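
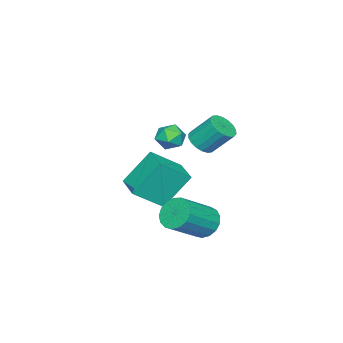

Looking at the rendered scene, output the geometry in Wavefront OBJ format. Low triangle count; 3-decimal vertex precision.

v 3.343 2.274 2.394
v 3.942 2.404 2.783
v 3.818 1.276 1.997
v 4.417 1.406 2.386
v 3.795 1.241 2.722
v 3.502 1.857 2.967
v 4.258 1.823 1.813
v 3.965 2.439 2.058
v 4.507 2.125 2.424
v 4.221 1.766 2.985
v 3.539 1.914 1.795
v 3.253 1.555 2.356
v -0.218 0.938 0.142
v 0.503 1.102 0.142
v 0.28 2.086 1.278
v -0.442 1.922 1.278
v 0.379 1.32 -0.072
v 0.156 2.304 1.065
v 0.136 1.462 -0.242
v -0.087 2.446 0.894
v -0.177 1.501 -0.337
v -0.4 2.485 0.799
v -0.498 1.428 -0.337
v -0.721 2.412 0.799
v -0.764 1.258 -0.242
v -0.987 2.242 0.894
v -0.922 1.025 -0.072
v -1.145 2.009 1.065
v -0.94 0.774 0.142
v -1.163 1.758 1.278
v -0.816 0.556 0.355
v -1.039 1.54 1.492
v -0.573 0.414 0.526
v -0.796 1.398 1.662
v -0.26 0.375 0.621
v -0.483 1.359 1.757
v 0.061 0.448 0.621
v -0.162 1.432 1.757
v 0.327 0.618 0.526
v 0.104 1.602 1.662
v 0.485 0.851 0.355
v 0.262 1.835 1.492
v 1.132 -0.673 -2.957
v 0.233 0.189 -1.303
v 2.095 0.424 -3.005
v 1.196 1.285 -1.351
v 2.224 -1.585 -1.889
v 1.325 -0.724 -0.235
v 3.187 -0.489 -1.937
v 2.288 0.373 -0.283
v 1.871 2.338 -3.521
v 2.321 2.128 -4.236
v 3.878 1.573 -3.093
v 3.429 1.782 -2.379
v 2.416 2.528 -4.172
v 3.974 1.973 -3.029
v 2.387 2.885 -3.959
v 3.945 2.33 -2.816
v 2.24 3.116 -3.645
v 3.797 2.561 -2.503
v 2.008 3.169 -3.304
v 3.565 2.614 -2.161
v 1.744 3.031 -3.012
v 3.302 2.476 -1.869
v 1.51 2.735 -2.837
v 3.068 2.18 -1.694
v 1.359 2.347 -2.818
v 2.916 1.792 -1.676
v 1.325 1.958 -2.961
v 2.882 1.402 -1.818
v 1.416 1.655 -3.232
v 2.973 1.1 -2.089
v 1.611 1.509 -3.57
v 3.169 0.954 -2.427
v 1.866 1.552 -3.896
v 3.424 0.997 -2.753
v 2.122 1.776 -4.136
v 3.68 1.221 -2.994
f 1 12 6
f 1 6 2
f 1 2 8
f 1 8 11
f 1 11 12
f 2 6 10
f 6 12 5
f 12 11 3
f 11 8 7
f 8 2 9
f 4 10 5
f 4 5 3
f 4 3 7
f 4 7 9
f 4 9 10
f 5 10 6
f 3 5 12
f 7 3 11
f 9 7 8
f 10 9 2
f 14 13 17
f 14 17 15
f 15 17 18
f 15 18 16
f 17 13 19
f 17 19 18
f 18 19 20
f 18 20 16
f 19 13 21
f 19 21 20
f 20 21 22
f 20 22 16
f 21 13 23
f 21 23 22
f 22 23 24
f 22 24 16
f 23 13 25
f 23 25 24
f 24 25 26
f 24 26 16
f 25 13 27
f 25 27 26
f 26 27 28
f 26 28 16
f 27 13 29
f 27 29 28
f 28 29 30
f 28 30 16
f 29 13 31
f 29 31 30
f 30 31 32
f 30 32 16
f 31 13 33
f 31 33 32
f 32 33 34
f 32 34 16
f 33 13 35
f 33 35 34
f 34 35 36
f 34 36 16
f 35 13 37
f 35 37 36
f 36 37 38
f 36 38 16
f 37 13 39
f 37 39 38
f 38 39 40
f 38 40 16
f 39 13 41
f 39 41 40
f 40 41 42
f 40 42 16
f 41 13 14
f 41 14 42
f 42 14 15
f 42 15 16
f 44 46 43
f 47 44 43
f 43 46 45
f 45 47 43
f 44 50 46
f 48 44 47
f 48 50 44
f 46 50 45
f 49 47 45
f 45 50 49
f 49 48 47
f 50 48 49
f 52 51 55
f 52 55 53
f 53 55 56
f 53 56 54
f 55 51 57
f 55 57 56
f 56 57 58
f 56 58 54
f 57 51 59
f 57 59 58
f 58 59 60
f 58 60 54
f 59 51 61
f 59 61 60
f 60 61 62
f 60 62 54
f 61 51 63
f 61 63 62
f 62 63 64
f 62 64 54
f 63 51 65
f 63 65 64
f 64 65 66
f 64 66 54
f 65 51 67
f 65 67 66
f 66 67 68
f 66 68 54
f 67 51 69
f 67 69 68
f 68 69 70
f 68 70 54
f 69 51 71
f 69 71 70
f 70 71 72
f 70 72 54
f 71 51 73
f 71 73 72
f 72 73 74
f 72 74 54
f 73 51 75
f 73 75 74
f 74 75 76
f 74 76 54
f 75 51 77
f 75 77 76
f 76 77 78
f 76 78 54
f 77 51 52
f 77 52 78
f 78 52 53
f 78 53 54



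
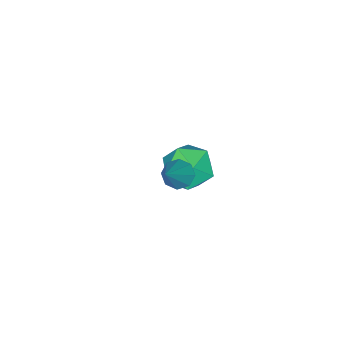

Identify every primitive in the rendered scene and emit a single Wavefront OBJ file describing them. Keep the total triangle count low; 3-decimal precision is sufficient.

v 2.372 -0.81 -0.408
v 2.713 -0.595 -0.782
v 3.428 -0.51 0.728
v 2.454 -0.308 -0.617
v 2.146 -0.315 -0.329
v 1.971 -0.612 -0.088
v 2.031 -1.025 -0.034
v 2.29 -1.312 -0.199
v 2.597 -1.305 -0.487
v 2.772 -1.008 -0.728
v -1.414 -2.298 -4.089
v -0.695 -1.633 -3.845
v -0.385 -3.527 -3.775
v 0.334 -2.862 -3.531
v -0.474 -2.972 -2.936
v -1.11 -2.213 -3.13
v 0.03 -2.947 -4.49
v -0.606 -2.188 -4.684
v 0.197 -2.034 -4.093
v -0.114 -2.05 -3.133
v -0.966 -3.11 -4.487
v -1.277 -3.126 -3.527
f 2 1 4
f 2 4 3
f 4 1 5
f 4 5 3
f 5 1 6
f 5 6 3
f 6 1 7
f 6 7 3
f 7 1 8
f 7 8 3
f 8 1 9
f 8 9 3
f 9 1 10
f 9 10 3
f 10 1 2
f 10 2 3
f 11 22 16
f 11 16 12
f 11 12 18
f 11 18 21
f 11 21 22
f 12 16 20
f 16 22 15
f 22 21 13
f 21 18 17
f 18 12 19
f 14 20 15
f 14 15 13
f 14 13 17
f 14 17 19
f 14 19 20
f 15 20 16
f 13 15 22
f 17 13 21
f 19 17 18
f 20 19 12



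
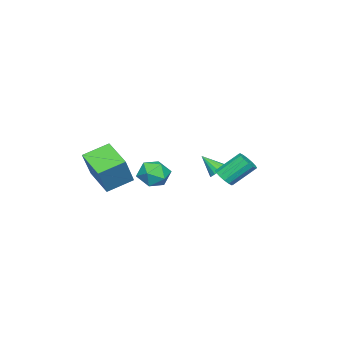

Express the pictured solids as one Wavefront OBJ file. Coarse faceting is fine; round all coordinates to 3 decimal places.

v -0.773 1.984 2.204
v -0.25 2.004 2.498
v -0.865 2.935 3.53
v -1.387 2.916 3.236
v -0.236 2.238 2.295
v -0.851 3.169 3.327
v -0.367 2.404 2.067
v -0.981 3.336 3.099
v -0.606 2.458 1.876
v -1.22 3.389 2.908
v -0.889 2.385 1.773
v -1.504 3.316 2.805
v -1.142 2.204 1.785
v -1.757 3.136 2.817
v -1.295 1.965 1.91
v -1.91 2.896 2.942
v -1.309 1.731 2.113
v -1.924 2.662 3.145
v -1.179 1.564 2.341
v -1.793 2.496 3.373
v -0.94 1.511 2.532
v -1.554 2.442 3.564
v -0.656 1.584 2.635
v -1.271 2.515 3.667
v -0.403 1.764 2.623
v -1.018 2.696 3.655
v 2.373 -3.283 2.717
v 3.308 -3.204 4.253
v 1.416 -2.398 3.254
v 2.351 -2.319 4.79
v 3.229 -2.001 2.13
v 4.164 -1.922 3.666
v 2.272 -1.116 2.667
v 3.207 -1.037 4.203
v -0.331 -0.495 2.313
v 0.233 -0.749 2.943
v 0.087 -1.591 1.497
v 0.651 -1.845 2.127
v -0.219 -1.919 2.258
v -0.478 -1.241 2.762
v 0.798 -1.099 1.678
v 0.539 -0.421 2.182
v 0.931 -1.122 2.551
v 0.302 -1.629 2.909
v 0.018 -0.711 1.531
v -0.611 -1.218 1.889
v -3.009 0.7 1.512
v -2.471 0.747 1.524
v -2.951 -0.18 2.368
v -2.564 0.928 1.716
v -2.776 1.048 1.853
v -3.05 1.074 1.899
v -3.313 1.001 1.841
v -3.495 0.847 1.695
v -3.546 0.653 1.499
v -3.453 0.473 1.307
v -3.241 0.353 1.17
v -2.967 0.326 1.124
v -2.704 0.4 1.182
v -2.522 0.554 1.329
f 2 1 5
f 2 5 3
f 3 5 6
f 3 6 4
f 5 1 7
f 5 7 6
f 6 7 8
f 6 8 4
f 7 1 9
f 7 9 8
f 8 9 10
f 8 10 4
f 9 1 11
f 9 11 10
f 10 11 12
f 10 12 4
f 11 1 13
f 11 13 12
f 12 13 14
f 12 14 4
f 13 1 15
f 13 15 14
f 14 15 16
f 14 16 4
f 15 1 17
f 15 17 16
f 16 17 18
f 16 18 4
f 17 1 19
f 17 19 18
f 18 19 20
f 18 20 4
f 19 1 21
f 19 21 20
f 20 21 22
f 20 22 4
f 21 1 23
f 21 23 22
f 22 23 24
f 22 24 4
f 23 1 25
f 23 25 24
f 24 25 26
f 24 26 4
f 25 1 2
f 25 2 26
f 26 2 3
f 26 3 4
f 28 30 27
f 31 28 27
f 27 30 29
f 29 31 27
f 28 34 30
f 32 28 31
f 32 34 28
f 30 34 29
f 33 31 29
f 29 34 33
f 33 32 31
f 34 32 33
f 35 46 40
f 35 40 36
f 35 36 42
f 35 42 45
f 35 45 46
f 36 40 44
f 40 46 39
f 46 45 37
f 45 42 41
f 42 36 43
f 38 44 39
f 38 39 37
f 38 37 41
f 38 41 43
f 38 43 44
f 39 44 40
f 37 39 46
f 41 37 45
f 43 41 42
f 44 43 36
f 48 47 50
f 48 50 49
f 50 47 51
f 50 51 49
f 51 47 52
f 51 52 49
f 52 47 53
f 52 53 49
f 53 47 54
f 53 54 49
f 54 47 55
f 54 55 49
f 55 47 56
f 55 56 49
f 56 47 57
f 56 57 49
f 57 47 58
f 57 58 49
f 58 47 59
f 58 59 49
f 59 47 60
f 59 60 49
f 60 47 48
f 60 48 49



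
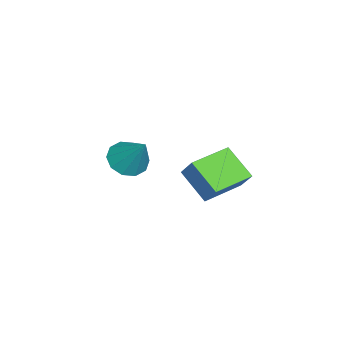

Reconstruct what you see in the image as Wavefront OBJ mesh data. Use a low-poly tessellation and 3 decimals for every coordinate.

v -0.467 -3.111 -4.16
v 0.165 -2.612 -4.785
v 0.367 -2.089 -2.5
v -0.362 -2.271 -4.729
v -0.93 -2.252 -4.456
v -1.321 -2.56 -4.07
v -1.386 -3.079 -3.718
v -1.1 -3.61 -3.534
v -0.572 -3.95 -3.59
v -0.004 -3.97 -3.863
v 0.387 -3.662 -4.25
v 0.451 -3.143 -4.602
v 2.078 1.428 -1.575
v 2.463 1.963 -0.645
v 2.912 2.615 -2.605
v 3.297 3.151 -1.675
v 3.743 0.249 -1.585
v 4.128 0.785 -0.655
v 4.577 1.437 -2.615
v 4.962 1.972 -1.685
f 2 1 4
f 2 4 3
f 4 1 5
f 4 5 3
f 5 1 6
f 5 6 3
f 6 1 7
f 6 7 3
f 7 1 8
f 7 8 3
f 8 1 9
f 8 9 3
f 9 1 10
f 9 10 3
f 10 1 11
f 10 11 3
f 11 1 12
f 11 12 3
f 12 1 2
f 12 2 3
f 14 16 13
f 17 14 13
f 13 16 15
f 15 17 13
f 14 20 16
f 18 14 17
f 18 20 14
f 16 20 15
f 19 17 15
f 15 20 19
f 19 18 17
f 20 18 19



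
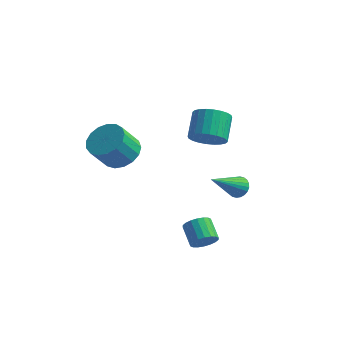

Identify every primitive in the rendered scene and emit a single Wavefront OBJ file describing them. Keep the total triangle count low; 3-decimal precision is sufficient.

v 2.74 -0.189 1.44
v 3.179 -0.093 1.757
v 2.2 -1.631 2.62
v 3.033 0.035 1.848
v 2.842 0.13 1.877
v 2.636 0.176 1.839
v 2.446 0.166 1.74
v 2.3 0.103 1.596
v 2.221 -0.005 1.428
v 2.222 -0.141 1.262
v 2.301 -0.284 1.123
v 2.447 -0.413 1.032
v 2.637 -0.507 1.004
v 2.843 -0.553 1.042
v 3.034 -0.544 1.14
v 3.179 -0.48 1.285
v 3.258 -0.372 1.452
v 3.258 -0.236 1.619
v 0.266 1.868 2.428
v 0.6 2.43 1.87
v 0.288 3.474 2.733
v -0.046 2.912 3.292
v 0.281 2.419 1.768
v -0.031 3.463 2.631
v -0.041 2.324 1.767
v -0.353 3.367 2.63
v -0.316 2.159 1.866
v -0.628 3.203 2.729
v -0.502 1.95 2.051
v -0.814 2.994 2.914
v -0.572 1.729 2.294
v -0.884 2.773 3.157
v -0.514 1.529 2.557
v -0.826 2.573 3.42
v -0.337 1.38 2.8
v -0.649 2.424 3.663
v -0.068 1.306 2.987
v -0.38 2.35 3.85
v 0.251 1.317 3.089
v -0.061 2.361 3.952
v 0.573 1.413 3.09
v 0.261 2.456 3.953
v 0.848 1.577 2.991
v 0.536 2.621 3.854
v 1.034 1.786 2.806
v 0.722 2.83 3.669
v 1.104 2.007 2.563
v 0.792 3.051 3.426
v 1.046 2.207 2.3
v 0.734 3.251 3.163
v 0.869 2.356 2.057
v 0.557 3.4 2.92
v 2.614 -2.961 -0.221
v 3.059 -2.821 0.171
v 2.392 -2.219 0.713
v 1.946 -2.359 0.321
v 3.081 -2.627 -0.018
v 2.414 -2.024 0.525
v 3.011 -2.499 -0.247
v 2.343 -1.896 0.296
v 2.861 -2.462 -0.47
v 2.194 -1.86 0.072
v 2.663 -2.525 -0.645
v 1.996 -1.923 -0.102
v 2.455 -2.674 -0.736
v 1.788 -2.071 -0.193
v 2.278 -2.88 -0.724
v 1.611 -2.277 -0.181
v 2.168 -3.101 -0.613
v 1.501 -2.499 -0.071
v 2.146 -3.296 -0.425
v 1.479 -2.693 0.118
v 2.217 -3.424 -0.196
v 1.549 -2.821 0.347
v 2.366 -3.46 0.028
v 1.699 -2.858 0.57
v 2.564 -3.397 0.202
v 1.897 -2.795 0.745
v 2.772 -3.249 0.293
v 2.105 -2.646 0.836
v 2.949 -3.043 0.281
v 2.282 -2.44 0.824
v -2.533 -0.602 2.164
v -2.012 -1.326 1.866
v -2.386 -2.061 2.997
v -2.907 -1.338 3.296
v -1.728 -1.084 2.117
v -2.101 -1.82 3.248
v -1.627 -0.733 2.379
v -2.001 -1.468 3.51
v -1.734 -0.351 2.592
v -2.108 -1.086 3.723
v -2.025 -0.027 2.707
v -2.398 -0.762 3.838
v -2.431 0.165 2.697
v -2.805 -0.57 3.828
v -2.861 0.182 2.566
v -3.235 -0.554 3.697
v -3.216 0.019 2.342
v -3.59 -0.717 3.474
v -3.414 -0.287 2.078
v -3.788 -1.022 3.209
v -3.411 -0.665 1.834
v -3.785 -1.4 2.965
v -3.206 -1.028 1.665
v -3.58 -1.763 2.796
v -2.847 -1.294 1.611
v -3.221 -2.029 2.742
v -2.417 -1.401 1.683
v -2.79 -2.137 2.814
f 2 1 4
f 2 4 3
f 4 1 5
f 4 5 3
f 5 1 6
f 5 6 3
f 6 1 7
f 6 7 3
f 7 1 8
f 7 8 3
f 8 1 9
f 8 9 3
f 9 1 10
f 9 10 3
f 10 1 11
f 10 11 3
f 11 1 12
f 11 12 3
f 12 1 13
f 12 13 3
f 13 1 14
f 13 14 3
f 14 1 15
f 14 15 3
f 15 1 16
f 15 16 3
f 16 1 17
f 16 17 3
f 17 1 18
f 17 18 3
f 18 1 2
f 18 2 3
f 20 19 23
f 20 23 21
f 21 23 24
f 21 24 22
f 23 19 25
f 23 25 24
f 24 25 26
f 24 26 22
f 25 19 27
f 25 27 26
f 26 27 28
f 26 28 22
f 27 19 29
f 27 29 28
f 28 29 30
f 28 30 22
f 29 19 31
f 29 31 30
f 30 31 32
f 30 32 22
f 31 19 33
f 31 33 32
f 32 33 34
f 32 34 22
f 33 19 35
f 33 35 34
f 34 35 36
f 34 36 22
f 35 19 37
f 35 37 36
f 36 37 38
f 36 38 22
f 37 19 39
f 37 39 38
f 38 39 40
f 38 40 22
f 39 19 41
f 39 41 40
f 40 41 42
f 40 42 22
f 41 19 43
f 41 43 42
f 42 43 44
f 42 44 22
f 43 19 45
f 43 45 44
f 44 45 46
f 44 46 22
f 45 19 47
f 45 47 46
f 46 47 48
f 46 48 22
f 47 19 49
f 47 49 48
f 48 49 50
f 48 50 22
f 49 19 51
f 49 51 50
f 50 51 52
f 50 52 22
f 51 19 20
f 51 20 52
f 52 20 21
f 52 21 22
f 54 53 57
f 54 57 55
f 55 57 58
f 55 58 56
f 57 53 59
f 57 59 58
f 58 59 60
f 58 60 56
f 59 53 61
f 59 61 60
f 60 61 62
f 60 62 56
f 61 53 63
f 61 63 62
f 62 63 64
f 62 64 56
f 63 53 65
f 63 65 64
f 64 65 66
f 64 66 56
f 65 53 67
f 65 67 66
f 66 67 68
f 66 68 56
f 67 53 69
f 67 69 68
f 68 69 70
f 68 70 56
f 69 53 71
f 69 71 70
f 70 71 72
f 70 72 56
f 71 53 73
f 71 73 72
f 72 73 74
f 72 74 56
f 73 53 75
f 73 75 74
f 74 75 76
f 74 76 56
f 75 53 77
f 75 77 76
f 76 77 78
f 76 78 56
f 77 53 79
f 77 79 78
f 78 79 80
f 78 80 56
f 79 53 81
f 79 81 80
f 80 81 82
f 80 82 56
f 81 53 54
f 81 54 82
f 82 54 55
f 82 55 56
f 84 83 87
f 84 87 85
f 85 87 88
f 85 88 86
f 87 83 89
f 87 89 88
f 88 89 90
f 88 90 86
f 89 83 91
f 89 91 90
f 90 91 92
f 90 92 86
f 91 83 93
f 91 93 92
f 92 93 94
f 92 94 86
f 93 83 95
f 93 95 94
f 94 95 96
f 94 96 86
f 95 83 97
f 95 97 96
f 96 97 98
f 96 98 86
f 97 83 99
f 97 99 98
f 98 99 100
f 98 100 86
f 99 83 101
f 99 101 100
f 100 101 102
f 100 102 86
f 101 83 103
f 101 103 102
f 102 103 104
f 102 104 86
f 103 83 105
f 103 105 104
f 104 105 106
f 104 106 86
f 105 83 107
f 105 107 106
f 106 107 108
f 106 108 86
f 107 83 109
f 107 109 108
f 108 109 110
f 108 110 86
f 109 83 84
f 109 84 110
f 110 84 85
f 110 85 86



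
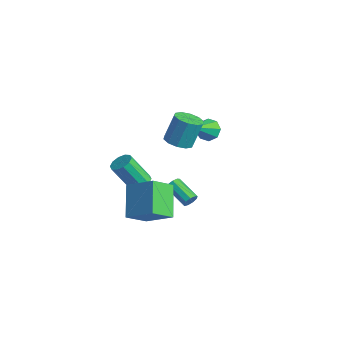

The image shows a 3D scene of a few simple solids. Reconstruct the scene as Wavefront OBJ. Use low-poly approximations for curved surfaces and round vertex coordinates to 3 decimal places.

v -0.313 0.703 -3.628
v -0.157 0.898 -3.195
v -1.63 0.673 -2.56
v -1.787 0.477 -2.992
v -0.281 1.145 -3.396
v -1.754 0.92 -2.761
v -0.421 1.185 -3.706
v -1.894 0.959 -3.071
v -0.51 0.999 -3.979
v -1.983 0.774 -3.344
v -0.507 0.675 -4.088
v -1.981 0.449 -3.452
v -0.414 0.363 -3.981
v -1.887 0.138 -3.346
v -0.273 0.211 -3.709
v -1.746 -0.014 -3.074
v -0.152 0.288 -3.399
v -1.625 0.063 -2.764
v -0.105 0.56 -3.196
v -1.579 0.335 -2.561
v -1.318 -1.925 -1.591
v -0.7 -1.776 -1.297
v -1.304 -2.666 0.425
v -1.922 -2.815 0.131
v -0.968 -1.445 -1.22
v -1.572 -2.335 0.502
v -1.37 -1.298 -1.285
v -1.974 -2.187 0.437
v -1.752 -1.39 -1.467
v -2.356 -2.279 0.255
v -1.968 -1.687 -1.696
v -2.572 -2.576 0.026
v -1.936 -2.074 -1.885
v -2.54 -2.964 -0.163
v -1.668 -2.405 -1.962
v -2.272 -3.295 -0.24
v -1.266 -2.553 -1.897
v -1.87 -3.442 -0.175
v -0.884 -2.461 -1.715
v -1.488 -3.35 0.007
v -0.668 -2.164 -1.486
v -1.272 -3.053 0.236
v -0.133 -0.242 1.909
v 0.724 -0.309 1.922
v 0.751 0.376 3.565
v -0.107 0.442 3.551
v 0.599 0.169 1.725
v 0.626 0.854 3.368
v 0.195 0.489 1.598
v 0.221 1.174 3.241
v -0.335 0.53 1.59
v -0.309 1.215 3.232
v -0.788 0.276 1.703
v -0.761 0.961 3.346
v -0.991 -0.176 1.895
v -0.964 0.509 3.538
v -0.866 -0.654 2.092
v -0.839 0.031 3.735
v -0.461 -0.974 2.219
v -0.435 -0.289 3.862
v 0.069 -1.015 2.228
v 0.095 -0.33 3.87
v 0.521 -0.761 2.114
v 0.548 -0.076 3.757
v 0.705 -4.068 0.458
v 2.16 -3.308 1.454
v 0.664 -2.768 -0.474
v 2.119 -2.008 0.522
v 2.081 -4.972 -0.862
v 3.536 -4.212 0.134
v 2.04 -3.672 -1.794
v 3.495 -2.912 -0.798
v -2.991 3.681 -0.44
v -2.538 3.403 -1.025
v -2.469 2.259 0.64
v -2.241 3.786 -0.664
v -2.383 4.108 -0.172
v -2.882 4.179 0.163
v -3.444 3.958 0.144
v -3.741 3.575 -0.216
v -3.599 3.253 -0.708
v -3.101 3.182 -1.043
f 2 1 5
f 2 5 3
f 3 5 6
f 3 6 4
f 5 1 7
f 5 7 6
f 6 7 8
f 6 8 4
f 7 1 9
f 7 9 8
f 8 9 10
f 8 10 4
f 9 1 11
f 9 11 10
f 10 11 12
f 10 12 4
f 11 1 13
f 11 13 12
f 12 13 14
f 12 14 4
f 13 1 15
f 13 15 14
f 14 15 16
f 14 16 4
f 15 1 17
f 15 17 16
f 16 17 18
f 16 18 4
f 17 1 19
f 17 19 18
f 18 19 20
f 18 20 4
f 19 1 2
f 19 2 20
f 20 2 3
f 20 3 4
f 22 21 25
f 22 25 23
f 23 25 26
f 23 26 24
f 25 21 27
f 25 27 26
f 26 27 28
f 26 28 24
f 27 21 29
f 27 29 28
f 28 29 30
f 28 30 24
f 29 21 31
f 29 31 30
f 30 31 32
f 30 32 24
f 31 21 33
f 31 33 32
f 32 33 34
f 32 34 24
f 33 21 35
f 33 35 34
f 34 35 36
f 34 36 24
f 35 21 37
f 35 37 36
f 36 37 38
f 36 38 24
f 37 21 39
f 37 39 38
f 38 39 40
f 38 40 24
f 39 21 41
f 39 41 40
f 40 41 42
f 40 42 24
f 41 21 22
f 41 22 42
f 42 22 23
f 42 23 24
f 44 43 47
f 44 47 45
f 45 47 48
f 45 48 46
f 47 43 49
f 47 49 48
f 48 49 50
f 48 50 46
f 49 43 51
f 49 51 50
f 50 51 52
f 50 52 46
f 51 43 53
f 51 53 52
f 52 53 54
f 52 54 46
f 53 43 55
f 53 55 54
f 54 55 56
f 54 56 46
f 55 43 57
f 55 57 56
f 56 57 58
f 56 58 46
f 57 43 59
f 57 59 58
f 58 59 60
f 58 60 46
f 59 43 61
f 59 61 60
f 60 61 62
f 60 62 46
f 61 43 63
f 61 63 62
f 62 63 64
f 62 64 46
f 63 43 44
f 63 44 64
f 64 44 45
f 64 45 46
f 66 68 65
f 69 66 65
f 65 68 67
f 67 69 65
f 66 72 68
f 70 66 69
f 70 72 66
f 68 72 67
f 71 69 67
f 67 72 71
f 71 70 69
f 72 70 71
f 74 73 76
f 74 76 75
f 76 73 77
f 76 77 75
f 77 73 78
f 77 78 75
f 78 73 79
f 78 79 75
f 79 73 80
f 79 80 75
f 80 73 81
f 80 81 75
f 81 73 82
f 81 82 75
f 82 73 74
f 82 74 75



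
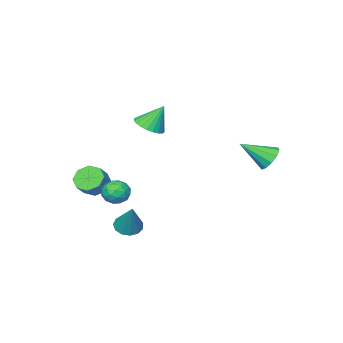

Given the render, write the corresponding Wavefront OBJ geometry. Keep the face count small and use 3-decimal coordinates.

v -4.341 3.935 1.046
v -3.699 4.309 0.699
v -3.199 2.925 2.074
v -3.833 4.575 1.109
v -4.161 4.597 1.495
v -4.558 4.366 1.709
v -4.872 3.97 1.67
v -4.984 3.561 1.392
v -4.85 3.295 0.982
v -4.522 3.274 0.596
v -4.125 3.505 0.382
v -3.811 3.9 0.422
v 1.309 -2.897 -1.266
v 1.724 -2.459 -1.879
v 2.427 -2.186 -1.207
v 2.011 -2.623 -0.594
v 1.279 -2.091 -1.564
v 1.982 -1.817 -0.892
v 0.852 -2.194 -1.074
v 1.554 -1.92 -0.402
v 0.692 -2.709 -0.697
v 1.394 -2.436 -0.025
v 0.893 -3.334 -0.653
v 1.596 -3.061 0.019
v 1.338 -3.703 -0.968
v 2.041 -3.429 -0.296
v 1.766 -3.6 -1.458
v 2.468 -3.326 -0.786
v 1.926 -3.084 -1.835
v 2.628 -2.811 -1.163
v -0.229 -0.508 3.127
v 0.466 -0.855 3.54
v -0.771 0.008 4.473
v 0.582 -0.541 3.467
v 0.575 -0.221 3.342
v 0.446 0.055 3.184
v 0.214 0.245 3.017
v -0.086 0.321 2.867
v -0.407 0.27 2.757
v -0.701 0.102 2.703
v -0.923 -0.16 2.714
v -1.04 -0.475 2.787
v -1.032 -0.794 2.913
v -0.903 -1.07 3.07
v -0.671 -1.261 3.237
v -0.371 -1.336 3.387
v -0.05 -1.286 3.497
v 0.244 -1.117 3.551
v 1.11 -0.602 -3.533
v 1.756 -0.371 -3.882
v 1.67 0.382 -1.847
v 1.459 -0.065 -3.961
v 1.05 0.07 -3.905
v 0.661 -0.008 -3.73
v 0.414 -0.275 -3.492
v 0.388 -0.645 -3.268
v 0.592 -1.001 -3.127
v 0.96 -1.231 -3.115
v 1.375 -1.261 -3.236
v 1.707 -1.082 -3.451
v 1.849 -0.75 -3.692
v 1.003 -0.525 -0.963
v 1.675 -0.445 -0.538
v 1.585 -1.395 -1.722
v 2.257 -1.315 -1.297
v 1.617 -1.663 -0.969
v 1.257 -1.125 -0.5
v 2.003 -0.715 -1.76
v 1.643 -0.177 -1.291
v 2.293 -0.563 -1.031
v 2.054 -1.148 -0.542
v 1.206 -0.692 -1.718
v 0.967 -1.277 -1.229
v 1.288 -0.408 -0.684
v 1.972 -1.432 -1.576
v 1.596 -1.636 -1.383
v 1.991 -1.589 -1.134
v 1.042 -0.808 -0.662
v 1.437 -0.761 -0.412
v 1.403 -1.477 -0.665
v 1.823 -1.079 -1.848
v 2.218 -1.032 -1.598
v 1.269 -0.251 -1.126
v 1.664 -0.204 -0.877
v 1.857 -0.363 -1.595
v 2.046 -0.431 -0.724
v 2.389 -0.942 -1.17
v 2.239 -0.59 -1.442
v 2.028 -0.273 -1.166
v 1.906 -0.775 -0.437
v 2.248 -1.287 -0.883
v 1.872 -1.491 -0.69
v 1.66 -1.175 -0.415
v 2.269 -0.844 -0.726
v 1.012 -0.553 -1.377
v 1.354 -1.065 -1.823
v 1.6 -0.665 -1.845
v 1.388 -0.349 -1.57
v 0.871 -0.898 -1.09
v 1.214 -1.409 -1.536
v 1.232 -1.567 -1.094
v 1.021 -1.25 -0.818
v 0.991 -0.996 -1.534
f 2 1 4
f 2 4 3
f 4 1 5
f 4 5 3
f 5 1 6
f 5 6 3
f 6 1 7
f 6 7 3
f 7 1 8
f 7 8 3
f 8 1 9
f 8 9 3
f 9 1 10
f 9 10 3
f 10 1 11
f 10 11 3
f 11 1 12
f 11 12 3
f 12 1 2
f 12 2 3
f 14 13 17
f 14 17 15
f 15 17 18
f 15 18 16
f 17 13 19
f 17 19 18
f 18 19 20
f 18 20 16
f 19 13 21
f 19 21 20
f 20 21 22
f 20 22 16
f 21 13 23
f 21 23 22
f 22 23 24
f 22 24 16
f 23 13 25
f 23 25 24
f 24 25 26
f 24 26 16
f 25 13 27
f 25 27 26
f 26 27 28
f 26 28 16
f 27 13 29
f 27 29 28
f 28 29 30
f 28 30 16
f 29 13 14
f 29 14 30
f 30 14 15
f 30 15 16
f 32 31 34
f 32 34 33
f 34 31 35
f 34 35 33
f 35 31 36
f 35 36 33
f 36 31 37
f 36 37 33
f 37 31 38
f 37 38 33
f 38 31 39
f 38 39 33
f 39 31 40
f 39 40 33
f 40 31 41
f 40 41 33
f 41 31 42
f 41 42 33
f 42 31 43
f 42 43 33
f 43 31 44
f 43 44 33
f 44 31 45
f 44 45 33
f 45 31 46
f 45 46 33
f 46 31 47
f 46 47 33
f 47 31 48
f 47 48 33
f 48 31 32
f 48 32 33
f 50 49 52
f 50 52 51
f 52 49 53
f 52 53 51
f 53 49 54
f 53 54 51
f 54 49 55
f 54 55 51
f 55 49 56
f 55 56 51
f 56 49 57
f 56 57 51
f 57 49 58
f 57 58 51
f 58 49 59
f 58 59 51
f 59 49 60
f 59 60 51
f 60 49 61
f 60 61 51
f 61 49 50
f 61 50 51
f 62 99 78
f 99 73 102
f 78 102 67
f 99 102 78
f 62 78 74
f 78 67 79
f 74 79 63
f 78 79 74
f 62 74 83
f 74 63 84
f 83 84 69
f 74 84 83
f 62 83 95
f 83 69 98
f 95 98 72
f 83 98 95
f 62 95 99
f 95 72 103
f 99 103 73
f 95 103 99
f 63 79 90
f 79 67 93
f 90 93 71
f 79 93 90
f 67 102 80
f 102 73 101
f 80 101 66
f 102 101 80
f 73 103 100
f 103 72 96
f 100 96 64
f 103 96 100
f 72 98 97
f 98 69 85
f 97 85 68
f 98 85 97
f 69 84 89
f 84 63 86
f 89 86 70
f 84 86 89
f 65 91 77
f 91 71 92
f 77 92 66
f 91 92 77
f 65 77 75
f 77 66 76
f 75 76 64
f 77 76 75
f 65 75 82
f 75 64 81
f 82 81 68
f 75 81 82
f 65 82 87
f 82 68 88
f 87 88 70
f 82 88 87
f 65 87 91
f 87 70 94
f 91 94 71
f 87 94 91
f 66 92 80
f 92 71 93
f 80 93 67
f 92 93 80
f 64 76 100
f 76 66 101
f 100 101 73
f 76 101 100
f 68 81 97
f 81 64 96
f 97 96 72
f 81 96 97
f 70 88 89
f 88 68 85
f 89 85 69
f 88 85 89
f 71 94 90
f 94 70 86
f 90 86 63
f 94 86 90



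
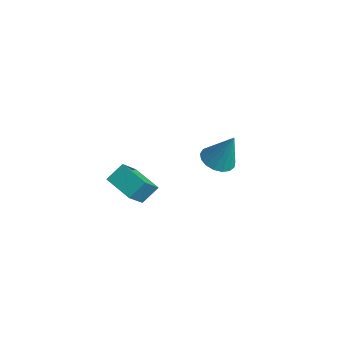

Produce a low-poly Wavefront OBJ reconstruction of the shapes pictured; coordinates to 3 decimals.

v -0.412 3.085 2.104
v 0.107 2.477 2.063
v 0.172 3.475 3.696
v 0.302 2.773 1.919
v 0.333 3.141 1.817
v 0.194 3.496 1.781
v -0.084 3.757 1.819
v -0.436 3.864 1.922
v -0.784 3.792 2.067
v -1.046 3.559 2.22
v -1.162 3.217 2.347
v -1.107 2.844 2.417
v -0.892 2.527 2.417
v -0.568 2.338 2.344
v -0.207 2.32 2.216
v 0.249 -2.91 4.224
v 0.312 -2.175 4.839
v -0.137 -2.019 3.201
v -0.074 -1.285 3.817
v 1.554 -2.735 3.883
v 1.617 -2.001 4.499
v 1.168 -1.845 2.861
v 1.231 -1.11 3.476
f 2 1 4
f 2 4 3
f 4 1 5
f 4 5 3
f 5 1 6
f 5 6 3
f 6 1 7
f 6 7 3
f 7 1 8
f 7 8 3
f 8 1 9
f 8 9 3
f 9 1 10
f 9 10 3
f 10 1 11
f 10 11 3
f 11 1 12
f 11 12 3
f 12 1 13
f 12 13 3
f 13 1 14
f 13 14 3
f 14 1 15
f 14 15 3
f 15 1 2
f 15 2 3
f 17 19 16
f 20 17 16
f 16 19 18
f 18 20 16
f 17 23 19
f 21 17 20
f 21 23 17
f 19 23 18
f 22 20 18
f 18 23 22
f 22 21 20
f 23 21 22



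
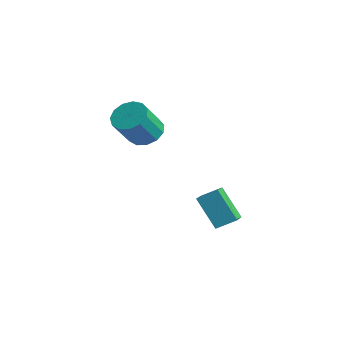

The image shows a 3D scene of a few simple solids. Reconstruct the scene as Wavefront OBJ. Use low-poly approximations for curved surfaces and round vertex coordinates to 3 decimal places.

v 0.739 1.534 1.728
v 1.749 1.521 1.528
v 2.051 0.313 3.131
v 1.041 0.326 3.332
v 1.659 1.97 1.884
v 1.961 0.762 3.487
v 1.276 2.281 2.19
v 1.579 1.073 3.793
v 0.723 2.355 2.35
v 1.026 1.147 3.953
v 0.175 2.168 2.313
v 0.478 0.96 3.916
v -0.194 1.78 2.09
v 0.109 0.572 3.693
v -0.267 1.314 1.752
v 0.035 0.105 3.355
v -0.021 0.917 1.407
v 0.282 -0.291 3.01
v 0.467 0.717 1.164
v 0.769 -0.491 2.767
v 1.04 0.776 1.1
v 1.343 -0.432 2.703
v 1.518 1.076 1.236
v 1.821 -0.133 2.839
v 2.632 3.608 -2.748
v 3.242 4.485 -2.138
v 3.889 3.896 -4.419
v 4.499 4.773 -3.808
v 3.441 2.727 -2.292
v 4.051 3.604 -1.681
v 4.698 3.015 -3.962
v 5.308 3.892 -3.352
f 2 1 5
f 2 5 3
f 3 5 6
f 3 6 4
f 5 1 7
f 5 7 6
f 6 7 8
f 6 8 4
f 7 1 9
f 7 9 8
f 8 9 10
f 8 10 4
f 9 1 11
f 9 11 10
f 10 11 12
f 10 12 4
f 11 1 13
f 11 13 12
f 12 13 14
f 12 14 4
f 13 1 15
f 13 15 14
f 14 15 16
f 14 16 4
f 15 1 17
f 15 17 16
f 16 17 18
f 16 18 4
f 17 1 19
f 17 19 18
f 18 19 20
f 18 20 4
f 19 1 21
f 19 21 20
f 20 21 22
f 20 22 4
f 21 1 23
f 21 23 22
f 22 23 24
f 22 24 4
f 23 1 2
f 23 2 24
f 24 2 3
f 24 3 4
f 26 28 25
f 29 26 25
f 25 28 27
f 27 29 25
f 26 32 28
f 30 26 29
f 30 32 26
f 28 32 27
f 31 29 27
f 27 32 31
f 31 30 29
f 32 30 31



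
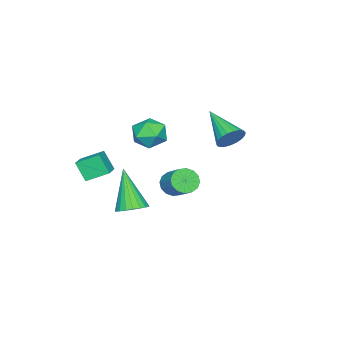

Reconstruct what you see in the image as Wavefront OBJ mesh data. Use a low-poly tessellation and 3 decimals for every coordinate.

v 0.019 0.52 1.661
v 0.72 0.066 1.41
v -0.32 -0.506 2.57
v 0.381 -0.96 2.319
v 0.479 -0.221 2.772
v 0.689 0.413 2.21
v -0.289 -0.853 1.77
v -0.079 -0.219 1.208
v 0.53 -0.783 1.477
v 1.005 -0.392 2.096
v -0.605 -0.048 1.884
v -0.13 0.343 2.503
v -2.446 -0.56 -2.61
v -2.042 -0.372 -3.137
v -1.47 0.528 -2.376
v -1.874 0.34 -1.85
v -2.331 -0.165 -3.164
v -1.76 0.735 -2.403
v -2.652 -0.064 -3.043
v -2.08 0.837 -2.282
v -2.917 -0.095 -2.806
v -2.345 0.805 -2.045
v -3.056 -0.252 -2.517
v -2.484 0.648 -1.756
v -3.032 -0.491 -2.252
v -2.46 0.409 -1.491
v -2.85 -0.748 -2.084
v -2.278 0.152 -1.323
v -2.56 -0.955 -2.057
v -1.989 -0.055 -1.296
v -2.24 -1.057 -2.178
v -1.668 -0.156 -1.417
v -1.975 -1.025 -2.415
v -1.403 -0.125 -1.654
v -1.836 -0.868 -2.704
v -1.264 0.032 -1.943
v -1.86 -0.629 -2.969
v -1.288 0.271 -2.208
v 1.516 -0.304 -2.006
v 2.051 0.057 -1.644
v 0.824 -1.156 -0.134
v 1.82 0.26 -1.637
v 1.537 0.366 -1.693
v 1.25 0.356 -1.804
v 1.009 0.232 -1.949
v 0.856 0.015 -2.105
v 0.816 -0.257 -2.243
v 0.898 -0.537 -2.34
v 1.086 -0.777 -2.38
v 1.349 -0.935 -2.355
v 1.641 -0.984 -2.269
v 1.911 -0.916 -2.139
v 2.112 -0.741 -1.985
v 2.211 -0.492 -1.835
v 2.189 -0.209 -1.714
v 0.628 3.892 3.041
v 1.054 3.962 3.567
v -0.168 2.448 3.879
v 0.838 4.126 3.644
v 0.585 4.25 3.618
v 0.34 4.312 3.492
v 0.144 4.302 3.287
v 0.033 4.22 3.041
v 0.024 4.082 2.794
v 0.12 3.911 2.59
v 0.303 3.737 2.464
v 0.543 3.59 2.438
v 0.798 3.495 2.516
v 1.023 3.468 2.685
v 1.18 3.515 2.916
v 1.242 3.627 3.168
v 1.197 3.785 3.398
v 2.781 -1.538 0.261
v 2.696 -2.085 1.141
v 2.32 -0.661 0.762
v 2.235 -1.208 1.642
v 3.605 -1.252 0.518
v 3.52 -1.799 1.398
v 3.144 -0.375 1.019
v 3.059 -0.922 1.899
f 1 12 6
f 1 6 2
f 1 2 8
f 1 8 11
f 1 11 12
f 2 6 10
f 6 12 5
f 12 11 3
f 11 8 7
f 8 2 9
f 4 10 5
f 4 5 3
f 4 3 7
f 4 7 9
f 4 9 10
f 5 10 6
f 3 5 12
f 7 3 11
f 9 7 8
f 10 9 2
f 14 13 17
f 14 17 15
f 15 17 18
f 15 18 16
f 17 13 19
f 17 19 18
f 18 19 20
f 18 20 16
f 19 13 21
f 19 21 20
f 20 21 22
f 20 22 16
f 21 13 23
f 21 23 22
f 22 23 24
f 22 24 16
f 23 13 25
f 23 25 24
f 24 25 26
f 24 26 16
f 25 13 27
f 25 27 26
f 26 27 28
f 26 28 16
f 27 13 29
f 27 29 28
f 28 29 30
f 28 30 16
f 29 13 31
f 29 31 30
f 30 31 32
f 30 32 16
f 31 13 33
f 31 33 32
f 32 33 34
f 32 34 16
f 33 13 35
f 33 35 34
f 34 35 36
f 34 36 16
f 35 13 37
f 35 37 36
f 36 37 38
f 36 38 16
f 37 13 14
f 37 14 38
f 38 14 15
f 38 15 16
f 40 39 42
f 40 42 41
f 42 39 43
f 42 43 41
f 43 39 44
f 43 44 41
f 44 39 45
f 44 45 41
f 45 39 46
f 45 46 41
f 46 39 47
f 46 47 41
f 47 39 48
f 47 48 41
f 48 39 49
f 48 49 41
f 49 39 50
f 49 50 41
f 50 39 51
f 50 51 41
f 51 39 52
f 51 52 41
f 52 39 53
f 52 53 41
f 53 39 54
f 53 54 41
f 54 39 55
f 54 55 41
f 55 39 40
f 55 40 41
f 57 56 59
f 57 59 58
f 59 56 60
f 59 60 58
f 60 56 61
f 60 61 58
f 61 56 62
f 61 62 58
f 62 56 63
f 62 63 58
f 63 56 64
f 63 64 58
f 64 56 65
f 64 65 58
f 65 56 66
f 65 66 58
f 66 56 67
f 66 67 58
f 67 56 68
f 67 68 58
f 68 56 69
f 68 69 58
f 69 56 70
f 69 70 58
f 70 56 71
f 70 71 58
f 71 56 72
f 71 72 58
f 72 56 57
f 72 57 58
f 74 76 73
f 77 74 73
f 73 76 75
f 75 77 73
f 74 80 76
f 78 74 77
f 78 80 74
f 76 80 75
f 79 77 75
f 75 80 79
f 79 78 77
f 80 78 79



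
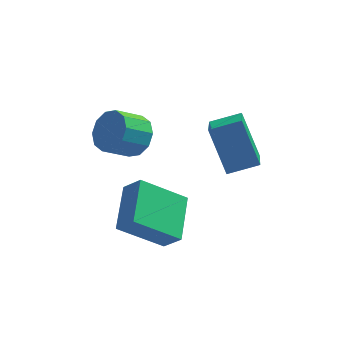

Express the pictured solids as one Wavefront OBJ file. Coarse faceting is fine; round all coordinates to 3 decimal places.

v 2.426 1.732 1.909
v 1.707 2.716 3.57
v 2.404 3.602 0.79
v 1.685 4.587 2.451
v 3.635 1.973 2.289
v 2.916 2.958 3.95
v 3.613 3.844 1.17
v 2.894 4.828 2.831
v 0.225 0.169 -1.01
v -1.474 -0.191 0.307
v 0.36 2.053 -0.323
v -1.339 1.693 0.995
v 0.879 -0.153 -0.255
v -0.82 -0.513 1.063
v 1.014 1.731 0.433
v -0.685 1.371 1.75
v -0.931 2.556 3.233
v -0.275 2.169 3.749
v -1.193 1.618 4.504
v -1.849 2.004 3.987
v -0.397 2.678 3.972
v -1.315 2.127 4.726
v -0.723 3.14 3.912
v -1.641 2.589 4.667
v -1.129 3.379 3.593
v -2.047 2.828 4.348
v -1.459 3.303 3.136
v -2.377 2.752 3.891
v -1.587 2.942 2.716
v -2.505 2.391 3.471
v -1.465 2.433 2.494
v -2.383 1.882 3.248
v -1.139 1.971 2.553
v -2.057 1.42 3.308
v -0.733 1.732 2.872
v -1.651 1.181 3.627
v -0.403 1.808 3.329
v -1.321 1.257 4.084
f 2 4 1
f 5 2 1
f 1 4 3
f 3 5 1
f 2 8 4
f 6 2 5
f 6 8 2
f 4 8 3
f 7 5 3
f 3 8 7
f 7 6 5
f 8 6 7
f 10 12 9
f 13 10 9
f 9 12 11
f 11 13 9
f 10 16 12
f 14 10 13
f 14 16 10
f 12 16 11
f 15 13 11
f 11 16 15
f 15 14 13
f 16 14 15
f 18 17 21
f 18 21 19
f 19 21 22
f 19 22 20
f 21 17 23
f 21 23 22
f 22 23 24
f 22 24 20
f 23 17 25
f 23 25 24
f 24 25 26
f 24 26 20
f 25 17 27
f 25 27 26
f 26 27 28
f 26 28 20
f 27 17 29
f 27 29 28
f 28 29 30
f 28 30 20
f 29 17 31
f 29 31 30
f 30 31 32
f 30 32 20
f 31 17 33
f 31 33 32
f 32 33 34
f 32 34 20
f 33 17 35
f 33 35 34
f 34 35 36
f 34 36 20
f 35 17 37
f 35 37 36
f 36 37 38
f 36 38 20
f 37 17 18
f 37 18 38
f 38 18 19
f 38 19 20



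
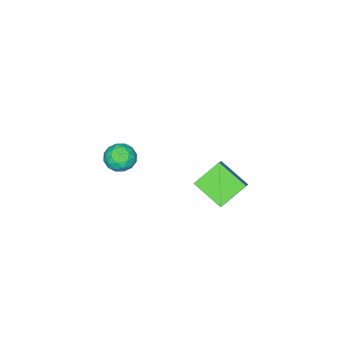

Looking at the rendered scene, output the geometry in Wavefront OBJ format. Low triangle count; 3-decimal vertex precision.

v 3.442 -1.365 3.216
v 3.988 -1.228 2.591
v 3.032 -2.512 2.609
v 3.578 -2.375 1.984
v 3.859 -2.574 2.751
v 4.113 -1.865 3.126
v 2.907 -1.875 2.074
v 3.161 -1.166 2.449
v 3.657 -1.544 1.884
v 4.245 -1.976 2.303
v 2.775 -1.764 2.897
v 3.363 -2.196 3.316
v 3.751 -1.196 2.957
v 3.269 -2.544 2.243
v 3.434 -2.661 2.694
v 3.755 -2.581 2.326
v 3.824 -1.57 3.272
v 4.145 -1.49 2.904
v 4.069 -2.281 2.998
v 2.875 -2.25 2.296
v 3.196 -2.17 1.928
v 3.265 -1.159 2.874
v 3.586 -1.079 2.506
v 2.951 -1.459 2.202
v 3.877 -1.301 2.174
v 3.636 -1.975 1.817
v 3.242 -1.681 1.87
v 3.391 -1.265 2.091
v 4.223 -1.555 2.42
v 3.982 -2.229 2.063
v 4.147 -2.346 2.514
v 4.296 -1.929 2.735
v 4.029 -1.74 2.005
v 3.038 -1.511 3.137
v 2.797 -2.185 2.78
v 2.724 -1.811 2.465
v 2.873 -1.394 2.686
v 3.384 -1.765 3.383
v 3.143 -2.439 3.026
v 3.629 -2.475 3.109
v 3.778 -2.059 3.33
v 2.991 -2 3.195
v 1.924 2.912 4.153
v 2.877 3.518 5.185
v 1.861 4.419 3.326
v 2.814 5.025 4.358
v 3.166 2.475 3.262
v 4.119 3.081 4.294
v 3.103 3.982 2.435
v 4.056 4.588 3.467
f 1 38 17
f 38 12 41
f 17 41 6
f 38 41 17
f 1 17 13
f 17 6 18
f 13 18 2
f 17 18 13
f 1 13 22
f 13 2 23
f 22 23 8
f 13 23 22
f 1 22 34
f 22 8 37
f 34 37 11
f 22 37 34
f 1 34 38
f 34 11 42
f 38 42 12
f 34 42 38
f 2 18 29
f 18 6 32
f 29 32 10
f 18 32 29
f 6 41 19
f 41 12 40
f 19 40 5
f 41 40 19
f 12 42 39
f 42 11 35
f 39 35 3
f 42 35 39
f 11 37 36
f 37 8 24
f 36 24 7
f 37 24 36
f 8 23 28
f 23 2 25
f 28 25 9
f 23 25 28
f 4 30 16
f 30 10 31
f 16 31 5
f 30 31 16
f 4 16 14
f 16 5 15
f 14 15 3
f 16 15 14
f 4 14 21
f 14 3 20
f 21 20 7
f 14 20 21
f 4 21 26
f 21 7 27
f 26 27 9
f 21 27 26
f 4 26 30
f 26 9 33
f 30 33 10
f 26 33 30
f 5 31 19
f 31 10 32
f 19 32 6
f 31 32 19
f 3 15 39
f 15 5 40
f 39 40 12
f 15 40 39
f 7 20 36
f 20 3 35
f 36 35 11
f 20 35 36
f 9 27 28
f 27 7 24
f 28 24 8
f 27 24 28
f 10 33 29
f 33 9 25
f 29 25 2
f 33 25 29
f 44 46 43
f 47 44 43
f 43 46 45
f 45 47 43
f 44 50 46
f 48 44 47
f 48 50 44
f 46 50 45
f 49 47 45
f 45 50 49
f 49 48 47
f 50 48 49



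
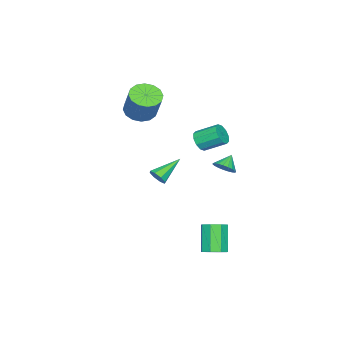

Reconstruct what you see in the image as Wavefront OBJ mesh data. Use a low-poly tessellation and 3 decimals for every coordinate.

v 2.16 -0.494 -0.317
v 2.507 -0.484 0.244
v 0.56 0.174 0.657
v 2.535 -0.047 -0.008
v 2.344 0.128 -0.442
v 2.045 -0.062 -0.803
v 1.814 -0.504 -0.879
v 1.786 -0.941 -0.626
v 1.977 -1.116 -0.193
v 2.276 -0.926 0.168
v -1.677 -3.881 2.762
v -1.013 -4.722 2.894
v -0.36 -3.921 4.711
v -1.023 -3.079 4.578
v -0.711 -4.342 2.618
v -0.057 -3.54 4.434
v -0.667 -3.838 2.38
v -0.014 -3.036 4.196
v -0.895 -3.345 2.244
v -0.241 -2.544 4.061
v -1.331 -2.996 2.247
v -0.678 -2.195 4.064
v -1.86 -2.884 2.388
v -1.207 -2.083 4.205
v -2.34 -3.039 2.629
v -1.687 -2.238 4.446
v -2.643 -3.42 2.906
v -1.989 -2.618 4.722
v -2.686 -3.924 3.144
v -2.033 -3.122 4.96
v -2.459 -4.416 3.279
v -1.805 -3.615 5.096
v -2.022 -4.765 3.276
v -1.369 -3.964 5.093
v -1.493 -4.877 3.135
v -0.84 -4.076 4.952
v -0.004 1.21 2.218
v 0.224 0.883 2.876
v -0.147 2.203 3.661
v -0.376 2.53 3.002
v 0.599 1.103 2.683
v 0.228 2.423 3.468
v 0.744 1.364 2.313
v 0.373 2.684 3.097
v 0.603 1.566 1.906
v 0.232 2.886 2.69
v 0.23 1.632 1.618
v -0.142 2.952 2.402
v -0.233 1.537 1.559
v -0.604 2.857 2.344
v -0.608 1.317 1.752
v -0.979 2.637 2.537
v -0.753 1.056 2.123
v -1.124 2.376 2.907
v -0.612 0.854 2.53
v -0.983 2.174 3.314
v -0.238 0.788 2.818
v -0.61 2.108 3.602
v 3.676 4.189 -4.533
v 4.299 3.702 -4.315
v 3.306 3.164 -2.688
v 2.684 3.651 -2.907
v 4.357 4.284 -4.087
v 3.365 3.746 -2.46
v 4.017 4.81 -4.12
v 3.025 4.272 -2.494
v 3.477 4.972 -4.396
v 2.485 4.435 -2.769
v 3.054 4.676 -4.752
v 2.061 4.138 -3.125
v 2.995 4.094 -4.98
v 2.003 3.556 -3.353
v 3.335 3.568 -4.946
v 2.343 3.03 -3.32
v 3.875 3.405 -4.671
v 2.883 2.868 -3.044
v 1.874 3.832 1.6
v 2.364 3.695 2.151
v 1.086 3.908 2.32
v 2.375 4.006 2.13
v 2.299 4.287 2.018
v 2.15 4.489 1.834
v 1.953 4.578 1.609
v 1.743 4.538 1.382
v 1.555 4.376 1.193
v 1.422 4.119 1.075
v 1.367 3.814 1.047
v 1.4 3.511 1.115
v 1.515 3.264 1.267
v 1.692 3.115 1.476
v 1.901 3.09 1.707
v 2.104 3.194 1.919
v 2.268 3.408 2.076
f 2 1 4
f 2 4 3
f 4 1 5
f 4 5 3
f 5 1 6
f 5 6 3
f 6 1 7
f 6 7 3
f 7 1 8
f 7 8 3
f 8 1 9
f 8 9 3
f 9 1 10
f 9 10 3
f 10 1 2
f 10 2 3
f 12 11 15
f 12 15 13
f 13 15 16
f 13 16 14
f 15 11 17
f 15 17 16
f 16 17 18
f 16 18 14
f 17 11 19
f 17 19 18
f 18 19 20
f 18 20 14
f 19 11 21
f 19 21 20
f 20 21 22
f 20 22 14
f 21 11 23
f 21 23 22
f 22 23 24
f 22 24 14
f 23 11 25
f 23 25 24
f 24 25 26
f 24 26 14
f 25 11 27
f 25 27 26
f 26 27 28
f 26 28 14
f 27 11 29
f 27 29 28
f 28 29 30
f 28 30 14
f 29 11 31
f 29 31 30
f 30 31 32
f 30 32 14
f 31 11 33
f 31 33 32
f 32 33 34
f 32 34 14
f 33 11 35
f 33 35 34
f 34 35 36
f 34 36 14
f 35 11 12
f 35 12 36
f 36 12 13
f 36 13 14
f 38 37 41
f 38 41 39
f 39 41 42
f 39 42 40
f 41 37 43
f 41 43 42
f 42 43 44
f 42 44 40
f 43 37 45
f 43 45 44
f 44 45 46
f 44 46 40
f 45 37 47
f 45 47 46
f 46 47 48
f 46 48 40
f 47 37 49
f 47 49 48
f 48 49 50
f 48 50 40
f 49 37 51
f 49 51 50
f 50 51 52
f 50 52 40
f 51 37 53
f 51 53 52
f 52 53 54
f 52 54 40
f 53 37 55
f 53 55 54
f 54 55 56
f 54 56 40
f 55 37 57
f 55 57 56
f 56 57 58
f 56 58 40
f 57 37 38
f 57 38 58
f 58 38 39
f 58 39 40
f 60 59 63
f 60 63 61
f 61 63 64
f 61 64 62
f 63 59 65
f 63 65 64
f 64 65 66
f 64 66 62
f 65 59 67
f 65 67 66
f 66 67 68
f 66 68 62
f 67 59 69
f 67 69 68
f 68 69 70
f 68 70 62
f 69 59 71
f 69 71 70
f 70 71 72
f 70 72 62
f 71 59 73
f 71 73 72
f 72 73 74
f 72 74 62
f 73 59 75
f 73 75 74
f 74 75 76
f 74 76 62
f 75 59 60
f 75 60 76
f 76 60 61
f 76 61 62
f 78 77 80
f 78 80 79
f 80 77 81
f 80 81 79
f 81 77 82
f 81 82 79
f 82 77 83
f 82 83 79
f 83 77 84
f 83 84 79
f 84 77 85
f 84 85 79
f 85 77 86
f 85 86 79
f 86 77 87
f 86 87 79
f 87 77 88
f 87 88 79
f 88 77 89
f 88 89 79
f 89 77 90
f 89 90 79
f 90 77 91
f 90 91 79
f 91 77 92
f 91 92 79
f 92 77 93
f 92 93 79
f 93 77 78
f 93 78 79



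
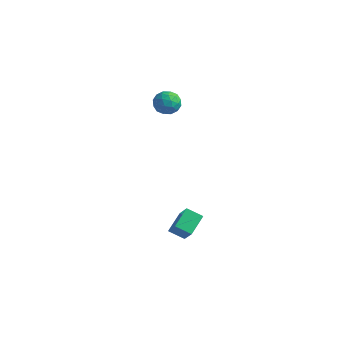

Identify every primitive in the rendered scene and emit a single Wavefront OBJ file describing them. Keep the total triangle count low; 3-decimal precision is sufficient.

v -1.595 -1.107 3.424
v -1.088 -1.621 3.195
v -2.152 -1.959 4.105
v -1.645 -2.473 3.876
v -1.432 -1.91 4.335
v -1.088 -1.383 3.914
v -2.152 -2.197 3.386
v -1.808 -1.67 2.965
v -1.433 -2.295 3.172
v -0.988 -2.117 3.758
v -2.252 -1.463 3.542
v -1.807 -1.285 4.128
v -1.292 -1.289 3.25
v -1.948 -2.291 4.05
v -1.822 -1.96 4.32
v -1.524 -2.262 4.185
v -1.292 -1.149 3.672
v -0.995 -1.452 3.537
v -1.197 -1.621 4.207
v -2.245 -2.128 3.763
v -1.948 -2.431 3.628
v -1.716 -1.318 3.115
v -1.418 -1.62 2.98
v -2.043 -1.959 3.093
v -1.197 -1.987 3.101
v -1.525 -2.488 3.502
v -1.823 -2.326 3.214
v -1.62 -2.016 2.967
v -0.936 -1.883 3.446
v -1.263 -2.384 3.846
v -1.138 -2.053 4.116
v -0.936 -1.743 3.868
v -1.138 -2.279 3.432
v -1.977 -1.196 3.454
v -2.304 -1.697 3.854
v -2.304 -1.837 3.432
v -2.102 -1.527 3.184
v -1.715 -1.092 3.798
v -2.043 -1.593 4.199
v -1.62 -1.564 4.333
v -1.417 -1.254 4.086
v -2.102 -1.301 3.868
v 0.602 -4.347 -3.433
v 1.439 -4.826 -2.378
v 0.437 -3.273 -2.815
v 1.275 -3.752 -1.76
v 1.345 -3.988 -3.86
v 2.183 -4.467 -2.805
v 1.181 -2.914 -3.242
v 2.018 -3.393 -2.187
f 1 38 17
f 38 12 41
f 17 41 6
f 38 41 17
f 1 17 13
f 17 6 18
f 13 18 2
f 17 18 13
f 1 13 22
f 13 2 23
f 22 23 8
f 13 23 22
f 1 22 34
f 22 8 37
f 34 37 11
f 22 37 34
f 1 34 38
f 34 11 42
f 38 42 12
f 34 42 38
f 2 18 29
f 18 6 32
f 29 32 10
f 18 32 29
f 6 41 19
f 41 12 40
f 19 40 5
f 41 40 19
f 12 42 39
f 42 11 35
f 39 35 3
f 42 35 39
f 11 37 36
f 37 8 24
f 36 24 7
f 37 24 36
f 8 23 28
f 23 2 25
f 28 25 9
f 23 25 28
f 4 30 16
f 30 10 31
f 16 31 5
f 30 31 16
f 4 16 14
f 16 5 15
f 14 15 3
f 16 15 14
f 4 14 21
f 14 3 20
f 21 20 7
f 14 20 21
f 4 21 26
f 21 7 27
f 26 27 9
f 21 27 26
f 4 26 30
f 26 9 33
f 30 33 10
f 26 33 30
f 5 31 19
f 31 10 32
f 19 32 6
f 31 32 19
f 3 15 39
f 15 5 40
f 39 40 12
f 15 40 39
f 7 20 36
f 20 3 35
f 36 35 11
f 20 35 36
f 9 27 28
f 27 7 24
f 28 24 8
f 27 24 28
f 10 33 29
f 33 9 25
f 29 25 2
f 33 25 29
f 44 46 43
f 47 44 43
f 43 46 45
f 45 47 43
f 44 50 46
f 48 44 47
f 48 50 44
f 46 50 45
f 49 47 45
f 45 50 49
f 49 48 47
f 50 48 49



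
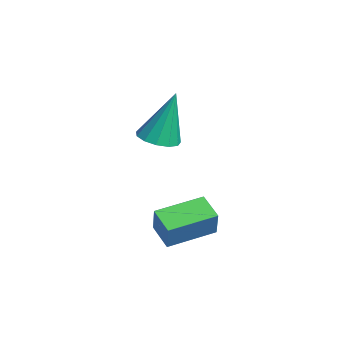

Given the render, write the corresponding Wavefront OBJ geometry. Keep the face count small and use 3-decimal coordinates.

v 1.499 -3.698 -2.36
v 1.932 -3.762 -1.394
v 1.183 -2.108 -2.112
v 1.616 -2.172 -1.147
v 2.364 -3.468 -2.733
v 2.797 -3.532 -1.768
v 2.048 -1.878 -2.486
v 2.481 -1.942 -1.52
v -0.432 -3.111 0.441
v 0.054 -2.602 0.288
v -0.428 -2.549 2.319
v -0.31 -2.431 0.238
v -0.713 -2.476 0.252
v -1.027 -2.722 0.326
v -1.151 -3.092 0.437
v -1.048 -3.467 0.549
v -0.748 -3.73 0.627
v -0.349 -3.796 0.646
v 0.025 -3.644 0.6
v 0.253 -3.323 0.503
v 0.264 -2.935 0.387
f 2 4 1
f 5 2 1
f 1 4 3
f 3 5 1
f 2 8 4
f 6 2 5
f 6 8 2
f 4 8 3
f 7 5 3
f 3 8 7
f 7 6 5
f 8 6 7
f 10 9 12
f 10 12 11
f 12 9 13
f 12 13 11
f 13 9 14
f 13 14 11
f 14 9 15
f 14 15 11
f 15 9 16
f 15 16 11
f 16 9 17
f 16 17 11
f 17 9 18
f 17 18 11
f 18 9 19
f 18 19 11
f 19 9 20
f 19 20 11
f 20 9 21
f 20 21 11
f 21 9 10
f 21 10 11



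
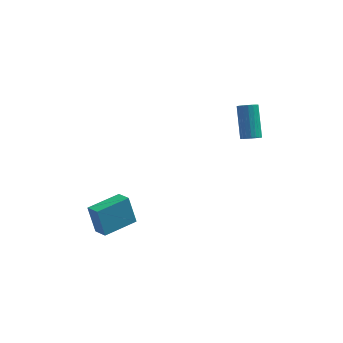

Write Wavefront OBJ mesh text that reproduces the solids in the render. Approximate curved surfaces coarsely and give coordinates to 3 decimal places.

v 3.804 0.059 2.997
v 4.355 0.232 2.947
v 4.068 1.594 4.493
v 3.516 1.421 4.543
v 4.231 0.39 2.785
v 3.943 1.752 4.331
v 4.022 0.482 2.665
v 3.734 1.844 4.211
v 3.769 0.49 2.611
v 3.482 1.852 4.156
v 3.524 0.413 2.633
v 3.236 1.775 4.179
v 3.334 0.266 2.727
v 3.046 1.628 4.273
v 3.237 0.078 2.875
v 2.95 1.44 4.421
v 3.252 -0.114 3.047
v 2.965 1.248 4.593
v 3.377 -0.272 3.209
v 3.089 1.09 4.755
v 3.586 -0.364 3.329
v 3.298 0.998 4.875
v 3.838 -0.372 3.384
v 3.551 0.99 4.929
v 4.084 -0.295 3.361
v 3.796 1.067 4.907
v 4.274 -0.148 3.267
v 3.986 1.214 4.813
v 4.37 0.04 3.119
v 4.083 1.402 4.665
v -3.924 -4.367 -1.434
v -4.358 -3.985 0.133
v -2.446 -3.068 -1.342
v -2.88 -2.686 0.225
v -3.34 -5.054 -1.105
v -3.774 -4.672 0.462
v -1.862 -3.755 -1.013
v -2.296 -3.373 0.554
f 2 1 5
f 2 5 3
f 3 5 6
f 3 6 4
f 5 1 7
f 5 7 6
f 6 7 8
f 6 8 4
f 7 1 9
f 7 9 8
f 8 9 10
f 8 10 4
f 9 1 11
f 9 11 10
f 10 11 12
f 10 12 4
f 11 1 13
f 11 13 12
f 12 13 14
f 12 14 4
f 13 1 15
f 13 15 14
f 14 15 16
f 14 16 4
f 15 1 17
f 15 17 16
f 16 17 18
f 16 18 4
f 17 1 19
f 17 19 18
f 18 19 20
f 18 20 4
f 19 1 21
f 19 21 20
f 20 21 22
f 20 22 4
f 21 1 23
f 21 23 22
f 22 23 24
f 22 24 4
f 23 1 25
f 23 25 24
f 24 25 26
f 24 26 4
f 25 1 27
f 25 27 26
f 26 27 28
f 26 28 4
f 27 1 29
f 27 29 28
f 28 29 30
f 28 30 4
f 29 1 2
f 29 2 30
f 30 2 3
f 30 3 4
f 32 34 31
f 35 32 31
f 31 34 33
f 33 35 31
f 32 38 34
f 36 32 35
f 36 38 32
f 34 38 33
f 37 35 33
f 33 38 37
f 37 36 35
f 38 36 37



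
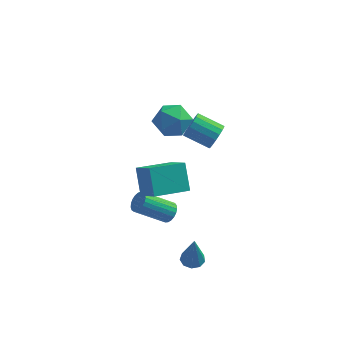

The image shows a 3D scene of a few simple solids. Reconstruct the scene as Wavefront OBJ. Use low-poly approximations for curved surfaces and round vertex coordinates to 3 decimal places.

v -2.383 2.078 2.765
v -1.377 2.199 2.278
v -2.303 0.281 2.482
v -1.297 0.402 1.995
v -1.411 0.576 3.101
v -1.46 1.686 3.275
v -2.22 0.794 1.485
v -2.269 1.904 1.659
v -1.275 1.406 1.486
v -0.776 1.271 2.485
v -2.904 1.209 2.275
v -2.405 1.074 3.274
v -2.562 -1.576 -1.272
v -2.887 -0.501 -0.023
v -3.365 -0.447 -2.453
v -3.691 0.628 -1.203
v -0.809 -0.668 -1.597
v -1.135 0.407 -0.347
v -1.613 0.461 -2.777
v -1.938 1.536 -1.528
v -1.919 0.116 -4.475
v -1.548 -0.241 -4.093
v -3.151 -0.592 -2.864
v -3.521 -0.236 -3.245
v -1.52 0.002 -3.987
v -3.122 -0.35 -2.758
v -1.561 0.264 -3.965
v -3.163 -0.088 -2.736
v -1.663 0.5 -4.032
v -3.266 0.149 -2.802
v -1.81 0.67 -4.174
v -3.412 0.319 -2.945
v -1.975 0.744 -4.369
v -3.578 0.393 -3.14
v -2.131 0.71 -4.582
v -3.734 0.358 -3.353
v -2.25 0.572 -4.776
v -3.853 0.221 -3.547
v -2.312 0.356 -4.919
v -3.915 0.005 -3.689
v -2.306 0.098 -4.984
v -3.908 -0.253 -3.755
v -2.233 -0.157 -4.961
v -3.835 -0.508 -3.732
v -2.105 -0.364 -4.855
v -3.708 -0.716 -3.625
v -1.945 -0.489 -4.682
v -3.548 -0.84 -3.453
v -1.781 -0.509 -4.474
v -3.384 -0.861 -3.245
v -1.641 -0.422 -4.266
v -3.243 -0.773 -3.036
v 0.339 3.66 -1.315
v 0.704 3.943 -0.662
v -0.714 4.362 -0.051
v -1.079 4.08 -0.705
v 0.692 4.244 -0.897
v -0.727 4.664 -0.287
v 0.599 4.412 -1.229
v -0.82 4.831 -0.618
v 0.446 4.408 -1.58
v -0.972 4.827 -0.97
v 0.269 4.232 -1.871
v -1.149 4.651 -1.26
v 0.108 3.925 -2.034
v -1.31 4.345 -1.423
v 0 3.558 -2.033
v -1.418 3.977 -1.422
v -0.03 3.214 -1.867
v -1.449 3.633 -1.256
v 0.024 2.972 -1.575
v -1.394 3.392 -0.964
v 0.15 2.888 -1.223
v -1.268 3.308 -0.613
v 0.32 2.981 -0.893
v -1.098 3.4 -0.282
v 0.494 3.23 -0.659
v -0.924 3.649 -0.049
v 0.633 3.577 -0.576
v -0.786 3.996 0.035
v -0.513 -3.147 -4.876
v 0.124 -3.266 -4.927
v -0.407 -3.393 -2.984
v 0.055 -2.831 -4.866
v -0.28 -2.544 -4.81
v -0.724 -2.538 -4.784
v -1.069 -2.818 -4.801
v -1.154 -3.251 -4.853
v -0.939 -3.636 -4.915
v -0.525 -3.791 -4.959
v -0.105 -3.645 -4.963
f 1 12 6
f 1 6 2
f 1 2 8
f 1 8 11
f 1 11 12
f 2 6 10
f 6 12 5
f 12 11 3
f 11 8 7
f 8 2 9
f 4 10 5
f 4 5 3
f 4 3 7
f 4 7 9
f 4 9 10
f 5 10 6
f 3 5 12
f 7 3 11
f 9 7 8
f 10 9 2
f 14 16 13
f 17 14 13
f 13 16 15
f 15 17 13
f 14 20 16
f 18 14 17
f 18 20 14
f 16 20 15
f 19 17 15
f 15 20 19
f 19 18 17
f 20 18 19
f 22 21 25
f 22 25 23
f 23 25 26
f 23 26 24
f 25 21 27
f 25 27 26
f 26 27 28
f 26 28 24
f 27 21 29
f 27 29 28
f 28 29 30
f 28 30 24
f 29 21 31
f 29 31 30
f 30 31 32
f 30 32 24
f 31 21 33
f 31 33 32
f 32 33 34
f 32 34 24
f 33 21 35
f 33 35 34
f 34 35 36
f 34 36 24
f 35 21 37
f 35 37 36
f 36 37 38
f 36 38 24
f 37 21 39
f 37 39 38
f 38 39 40
f 38 40 24
f 39 21 41
f 39 41 40
f 40 41 42
f 40 42 24
f 41 21 43
f 41 43 42
f 42 43 44
f 42 44 24
f 43 21 45
f 43 45 44
f 44 45 46
f 44 46 24
f 45 21 47
f 45 47 46
f 46 47 48
f 46 48 24
f 47 21 49
f 47 49 48
f 48 49 50
f 48 50 24
f 49 21 51
f 49 51 50
f 50 51 52
f 50 52 24
f 51 21 22
f 51 22 52
f 52 22 23
f 52 23 24
f 54 53 57
f 54 57 55
f 55 57 58
f 55 58 56
f 57 53 59
f 57 59 58
f 58 59 60
f 58 60 56
f 59 53 61
f 59 61 60
f 60 61 62
f 60 62 56
f 61 53 63
f 61 63 62
f 62 63 64
f 62 64 56
f 63 53 65
f 63 65 64
f 64 65 66
f 64 66 56
f 65 53 67
f 65 67 66
f 66 67 68
f 66 68 56
f 67 53 69
f 67 69 68
f 68 69 70
f 68 70 56
f 69 53 71
f 69 71 70
f 70 71 72
f 70 72 56
f 71 53 73
f 71 73 72
f 72 73 74
f 72 74 56
f 73 53 75
f 73 75 74
f 74 75 76
f 74 76 56
f 75 53 77
f 75 77 76
f 76 77 78
f 76 78 56
f 77 53 79
f 77 79 78
f 78 79 80
f 78 80 56
f 79 53 54
f 79 54 80
f 80 54 55
f 80 55 56
f 82 81 84
f 82 84 83
f 84 81 85
f 84 85 83
f 85 81 86
f 85 86 83
f 86 81 87
f 86 87 83
f 87 81 88
f 87 88 83
f 88 81 89
f 88 89 83
f 89 81 90
f 89 90 83
f 90 81 91
f 90 91 83
f 91 81 82
f 91 82 83



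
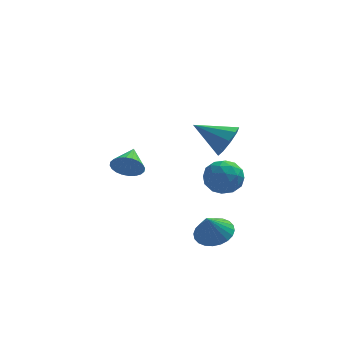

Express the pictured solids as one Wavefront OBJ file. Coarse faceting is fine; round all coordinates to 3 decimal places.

v -1.423 2.485 -1.346
v -1.147 2.103 -0.544
v -1.097 3.875 -0.794
v -0.837 2.104 -0.732
v -0.616 2.164 -1.013
v -0.517 2.273 -1.345
v -0.557 2.414 -1.677
v -0.729 2.566 -1.959
v -1.006 2.705 -2.147
v -1.346 2.811 -2.213
v -1.699 2.868 -2.147
v -2.009 2.866 -1.959
v -2.23 2.806 -1.678
v -2.328 2.697 -1.346
v -2.289 2.557 -1.014
v -2.117 2.405 -0.732
v -1.84 2.265 -0.544
v -1.499 2.159 -0.478
v 2.891 -1.422 -3.874
v 3.865 -1.229 -3.503
v 2.489 -1.938 -2.546
v 3.675 -0.871 -3.422
v 3.366 -0.596 -3.409
v 2.984 -0.448 -3.467
v 2.589 -0.448 -3.587
v 2.239 -0.596 -3.751
v 1.988 -0.87 -3.933
v 1.875 -1.228 -4.106
v 1.917 -1.616 -4.244
v 2.107 -1.974 -4.326
v 2.416 -2.248 -4.339
v 2.798 -2.397 -4.281
v 3.194 -2.397 -4.161
v 3.544 -2.249 -3.997
v 3.794 -1.974 -3.815
v 3.907 -1.616 -3.641
v 3.5 -2.296 3.077
v 4.027 -2.031 3.897
v 1.82 -1.944 4.043
v 3.915 -1.478 3.499
v 3.608 -1.307 2.904
v 3.251 -1.599 2.39
v 3.01 -2.218 2.197
v 2.999 -2.873 2.416
v 3.222 -3.258 2.944
v 3.575 -3.193 3.535
v 3.893 -2.709 3.911
v 3.516 0.358 0.257
v 4.186 0.352 -0.633
v 2.594 -1.032 -0.427
v 3.264 -1.038 -1.317
v 3.659 -1.344 -0.321
v 4.229 -0.484 0.102
v 2.551 -0.196 -1.162
v 3.121 0.664 -0.739
v 3.59 0.01 -1.51
v 4.274 -0.7 -0.991
v 2.506 0.02 -0.069
v 3.19 -0.69 0.45
v 3.932 0.477 -0.128
v 2.848 -1.157 -0.932
v 3.08 -1.337 -0.346
v 3.474 -1.34 -0.87
v 3.957 -0.014 0.304
v 4.351 -0.018 -0.219
v 4.041 -1.015 -0.036
v 2.429 -0.662 -0.841
v 2.823 -0.666 -1.364
v 3.306 0.66 -0.19
v 3.7 0.657 -0.714
v 2.739 0.335 -1.024
v 3.975 0.273 -1.167
v 3.433 -0.545 -1.569
v 3.014 -0.049 -1.478
v 3.349 0.456 -1.229
v 4.378 -0.144 -0.862
v 3.836 -0.962 -1.264
v 4.068 -1.141 -0.678
v 4.403 -0.636 -0.43
v 4.027 -0.346 -1.377
v 2.944 0.282 0.204
v 2.402 -0.536 -0.198
v 2.377 -0.044 -0.63
v 2.712 0.461 -0.382
v 3.347 -0.135 0.509
v 2.805 -0.953 0.107
v 3.431 -1.136 0.169
v 3.766 -0.631 0.418
v 2.753 -0.334 0.317
f 2 1 4
f 2 4 3
f 4 1 5
f 4 5 3
f 5 1 6
f 5 6 3
f 6 1 7
f 6 7 3
f 7 1 8
f 7 8 3
f 8 1 9
f 8 9 3
f 9 1 10
f 9 10 3
f 10 1 11
f 10 11 3
f 11 1 12
f 11 12 3
f 12 1 13
f 12 13 3
f 13 1 14
f 13 14 3
f 14 1 15
f 14 15 3
f 15 1 16
f 15 16 3
f 16 1 17
f 16 17 3
f 17 1 18
f 17 18 3
f 18 1 2
f 18 2 3
f 20 19 22
f 20 22 21
f 22 19 23
f 22 23 21
f 23 19 24
f 23 24 21
f 24 19 25
f 24 25 21
f 25 19 26
f 25 26 21
f 26 19 27
f 26 27 21
f 27 19 28
f 27 28 21
f 28 19 29
f 28 29 21
f 29 19 30
f 29 30 21
f 30 19 31
f 30 31 21
f 31 19 32
f 31 32 21
f 32 19 33
f 32 33 21
f 33 19 34
f 33 34 21
f 34 19 35
f 34 35 21
f 35 19 36
f 35 36 21
f 36 19 20
f 36 20 21
f 38 37 40
f 38 40 39
f 40 37 41
f 40 41 39
f 41 37 42
f 41 42 39
f 42 37 43
f 42 43 39
f 43 37 44
f 43 44 39
f 44 37 45
f 44 45 39
f 45 37 46
f 45 46 39
f 46 37 47
f 46 47 39
f 47 37 38
f 47 38 39
f 48 85 64
f 85 59 88
f 64 88 53
f 85 88 64
f 48 64 60
f 64 53 65
f 60 65 49
f 64 65 60
f 48 60 69
f 60 49 70
f 69 70 55
f 60 70 69
f 48 69 81
f 69 55 84
f 81 84 58
f 69 84 81
f 48 81 85
f 81 58 89
f 85 89 59
f 81 89 85
f 49 65 76
f 65 53 79
f 76 79 57
f 65 79 76
f 53 88 66
f 88 59 87
f 66 87 52
f 88 87 66
f 59 89 86
f 89 58 82
f 86 82 50
f 89 82 86
f 58 84 83
f 84 55 71
f 83 71 54
f 84 71 83
f 55 70 75
f 70 49 72
f 75 72 56
f 70 72 75
f 51 77 63
f 77 57 78
f 63 78 52
f 77 78 63
f 51 63 61
f 63 52 62
f 61 62 50
f 63 62 61
f 51 61 68
f 61 50 67
f 68 67 54
f 61 67 68
f 51 68 73
f 68 54 74
f 73 74 56
f 68 74 73
f 51 73 77
f 73 56 80
f 77 80 57
f 73 80 77
f 52 78 66
f 78 57 79
f 66 79 53
f 78 79 66
f 50 62 86
f 62 52 87
f 86 87 59
f 62 87 86
f 54 67 83
f 67 50 82
f 83 82 58
f 67 82 83
f 56 74 75
f 74 54 71
f 75 71 55
f 74 71 75
f 57 80 76
f 80 56 72
f 76 72 49
f 80 72 76



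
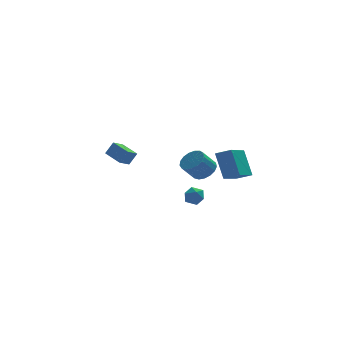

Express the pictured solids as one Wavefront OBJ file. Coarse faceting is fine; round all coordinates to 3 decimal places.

v 1.235 -1.202 -2.513
v 1.536 -1.617 -2.899
v 0.464 -1.883 -2.381
v 0.765 -2.298 -2.767
v 1.009 -2.162 -2.19
v 1.486 -1.74 -2.271
v 0.514 -1.76 -3.009
v 0.991 -1.338 -3.09
v 1.09 -1.962 -3.205
v 1.396 -2.21 -2.699
v 0.604 -1.29 -2.581
v 0.91 -1.538 -2.075
v 2.792 -4.174 -0.309
v 2.556 -3.327 1.169
v 2.036 -3.813 -0.637
v 1.8 -2.966 0.841
v 3.92 -2.514 -1.081
v 3.684 -1.667 0.397
v 3.164 -2.153 -1.409
v 2.928 -1.306 0.069
v 2.965 3.953 -3.203
v 3.601 3.889 -2.69
v 2.812 3.623 -1.744
v 2.175 3.687 -2.257
v 3.5 4.268 -2.668
v 2.711 4.002 -1.722
v 3.276 4.574 -2.768
v 2.487 4.308 -1.822
v 2.981 4.738 -2.968
v 2.192 4.472 -2.022
v 2.682 4.723 -3.222
v 1.893 4.457 -2.276
v 2.448 4.531 -3.471
v 1.659 4.265 -2.526
v 2.332 4.206 -3.659
v 1.543 3.94 -2.714
v 2.361 3.824 -3.743
v 1.572 3.558 -2.797
v 2.528 3.471 -3.702
v 1.739 3.205 -2.757
v 2.795 3.229 -3.548
v 2.006 2.963 -2.602
v 3.101 3.152 -3.314
v 2.312 2.886 -2.368
v 3.376 3.259 -3.055
v 2.587 2.993 -2.109
v 3.556 3.525 -2.83
v 2.767 3.259 -1.884
v -1.754 1.725 -1.46
v -2.36 1.288 -1.099
v -2.323 2.788 -1.13
v -2.929 2.351 -0.768
v -1.311 1.729 -0.712
v -1.917 1.292 -0.35
v -1.88 2.792 -0.381
v -2.486 2.355 -0.02
f 1 12 6
f 1 6 2
f 1 2 8
f 1 8 11
f 1 11 12
f 2 6 10
f 6 12 5
f 12 11 3
f 11 8 7
f 8 2 9
f 4 10 5
f 4 5 3
f 4 3 7
f 4 7 9
f 4 9 10
f 5 10 6
f 3 5 12
f 7 3 11
f 9 7 8
f 10 9 2
f 14 16 13
f 17 14 13
f 13 16 15
f 15 17 13
f 14 20 16
f 18 14 17
f 18 20 14
f 16 20 15
f 19 17 15
f 15 20 19
f 19 18 17
f 20 18 19
f 22 21 25
f 22 25 23
f 23 25 26
f 23 26 24
f 25 21 27
f 25 27 26
f 26 27 28
f 26 28 24
f 27 21 29
f 27 29 28
f 28 29 30
f 28 30 24
f 29 21 31
f 29 31 30
f 30 31 32
f 30 32 24
f 31 21 33
f 31 33 32
f 32 33 34
f 32 34 24
f 33 21 35
f 33 35 34
f 34 35 36
f 34 36 24
f 35 21 37
f 35 37 36
f 36 37 38
f 36 38 24
f 37 21 39
f 37 39 38
f 38 39 40
f 38 40 24
f 39 21 41
f 39 41 40
f 40 41 42
f 40 42 24
f 41 21 43
f 41 43 42
f 42 43 44
f 42 44 24
f 43 21 45
f 43 45 44
f 44 45 46
f 44 46 24
f 45 21 47
f 45 47 46
f 46 47 48
f 46 48 24
f 47 21 22
f 47 22 48
f 48 22 23
f 48 23 24
f 50 52 49
f 53 50 49
f 49 52 51
f 51 53 49
f 50 56 52
f 54 50 53
f 54 56 50
f 52 56 51
f 55 53 51
f 51 56 55
f 55 54 53
f 56 54 55



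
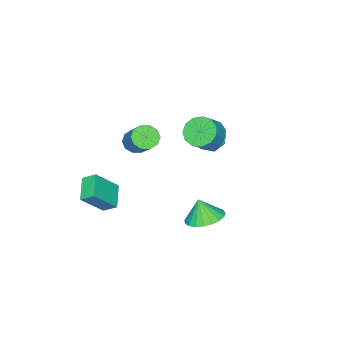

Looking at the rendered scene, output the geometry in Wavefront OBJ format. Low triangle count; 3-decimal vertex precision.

v 3.503 3.019 0.671
v 4.01 3.827 0.938
v 3.517 2.641 1.789
v 3.62 3.951 0.985
v 3.21 3.914 0.978
v 2.851 3.722 0.918
v 2.604 3.409 0.815
v 2.513 3.029 0.687
v 2.593 2.646 0.557
v 2.83 2.329 0.446
v 3.184 2.13 0.374
v 3.592 2.086 0.354
v 3.986 2.203 0.388
v 4.295 2.461 0.472
v 4.468 2.815 0.59
v 4.474 3.205 0.722
v 4.312 3.563 0.845
v -1.615 0.249 2.555
v -0.901 0.514 2.758
v -1.099 -0.394 1.582
v -0.385 -0.129 1.785
v -0.76 -0.646 2.248
v -1.079 -0.248 2.849
v -0.921 0.368 1.491
v -1.24 0.766 2.092
v -0.472 0.588 2.101
v -0.372 -0.039 2.568
v -1.628 0.159 1.772
v -1.528 -0.468 2.239
v 2.1 -2.084 2.952
v 2.617 -2.56 3.05
v 3.518 -1.293 4.447
v 3 -0.816 4.348
v 2.74 -2.29 2.726
v 3.641 -1.023 4.123
v 2.619 -1.942 2.488
v 3.52 -0.675 3.885
v 2.299 -1.648 2.428
v 3.2 -0.381 3.825
v 1.903 -1.52 2.567
v 2.804 -0.253 3.964
v 1.582 -1.607 2.853
v 2.483 -0.34 4.25
v 1.459 -1.877 3.177
v 2.36 -0.61 4.574
v 1.58 -2.225 3.415
v 2.481 -0.958 4.812
v 1.9 -2.519 3.475
v 2.801 -1.252 4.872
v 2.296 -2.647 3.336
v 3.197 -1.38 4.733
v 0.072 0.741 3.52
v 0.567 0.247 2.97
v 1.424 0.305 3.69
v 0.928 0.799 4.24
v 0.645 0.724 2.839
v 1.501 0.783 3.559
v 0.54 1.207 2.925
v 1.397 1.266 3.644
v 0.287 1.542 3.199
v 1.143 1.601 3.918
v -0.035 1.623 3.575
v 0.822 1.681 4.295
v -0.322 1.423 3.934
v 0.534 1.481 4.654
v -0.485 1.007 4.162
v 0.371 1.065 4.881
v -0.471 0.506 4.186
v 0.386 0.565 4.905
v -0.284 0.08 3.998
v 0.572 0.138 4.718
v 0.015 -0.137 3.659
v 0.872 -0.078 4.378
v 0.333 -0.074 3.276
v 1.189 -0.016 3.995
v 3.856 -4.073 0.378
v 3.647 -3.388 0.836
v 2.766 -3.556 -0.89
v 2.557 -2.871 -0.432
v 4.903 -3.349 -0.228
v 4.694 -2.664 0.23
v 3.813 -2.832 -1.496
v 3.604 -2.147 -1.038
f 2 1 4
f 2 4 3
f 4 1 5
f 4 5 3
f 5 1 6
f 5 6 3
f 6 1 7
f 6 7 3
f 7 1 8
f 7 8 3
f 8 1 9
f 8 9 3
f 9 1 10
f 9 10 3
f 10 1 11
f 10 11 3
f 11 1 12
f 11 12 3
f 12 1 13
f 12 13 3
f 13 1 14
f 13 14 3
f 14 1 15
f 14 15 3
f 15 1 16
f 15 16 3
f 16 1 17
f 16 17 3
f 17 1 2
f 17 2 3
f 18 29 23
f 18 23 19
f 18 19 25
f 18 25 28
f 18 28 29
f 19 23 27
f 23 29 22
f 29 28 20
f 28 25 24
f 25 19 26
f 21 27 22
f 21 22 20
f 21 20 24
f 21 24 26
f 21 26 27
f 22 27 23
f 20 22 29
f 24 20 28
f 26 24 25
f 27 26 19
f 31 30 34
f 31 34 32
f 32 34 35
f 32 35 33
f 34 30 36
f 34 36 35
f 35 36 37
f 35 37 33
f 36 30 38
f 36 38 37
f 37 38 39
f 37 39 33
f 38 30 40
f 38 40 39
f 39 40 41
f 39 41 33
f 40 30 42
f 40 42 41
f 41 42 43
f 41 43 33
f 42 30 44
f 42 44 43
f 43 44 45
f 43 45 33
f 44 30 46
f 44 46 45
f 45 46 47
f 45 47 33
f 46 30 48
f 46 48 47
f 47 48 49
f 47 49 33
f 48 30 50
f 48 50 49
f 49 50 51
f 49 51 33
f 50 30 31
f 50 31 51
f 51 31 32
f 51 32 33
f 53 52 56
f 53 56 54
f 54 56 57
f 54 57 55
f 56 52 58
f 56 58 57
f 57 58 59
f 57 59 55
f 58 52 60
f 58 60 59
f 59 60 61
f 59 61 55
f 60 52 62
f 60 62 61
f 61 62 63
f 61 63 55
f 62 52 64
f 62 64 63
f 63 64 65
f 63 65 55
f 64 52 66
f 64 66 65
f 65 66 67
f 65 67 55
f 66 52 68
f 66 68 67
f 67 68 69
f 67 69 55
f 68 52 70
f 68 70 69
f 69 70 71
f 69 71 55
f 70 52 72
f 70 72 71
f 71 72 73
f 71 73 55
f 72 52 74
f 72 74 73
f 73 74 75
f 73 75 55
f 74 52 53
f 74 53 75
f 75 53 54
f 75 54 55
f 77 79 76
f 80 77 76
f 76 79 78
f 78 80 76
f 77 83 79
f 81 77 80
f 81 83 77
f 79 83 78
f 82 80 78
f 78 83 82
f 82 81 80
f 83 81 82

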